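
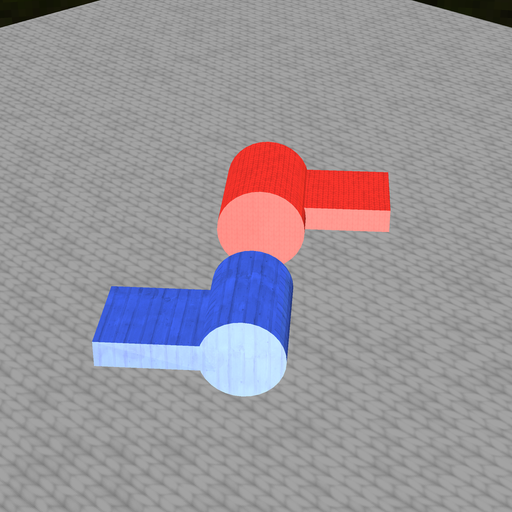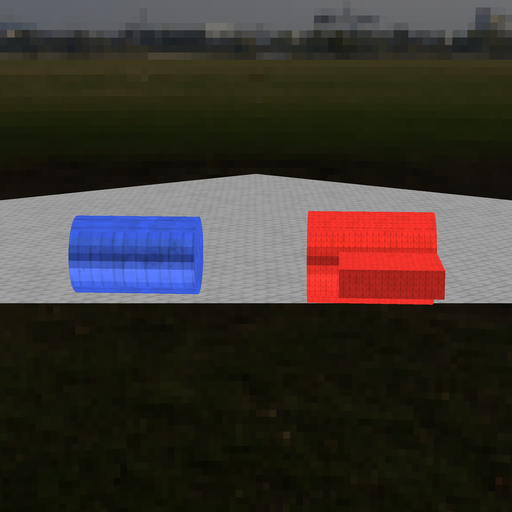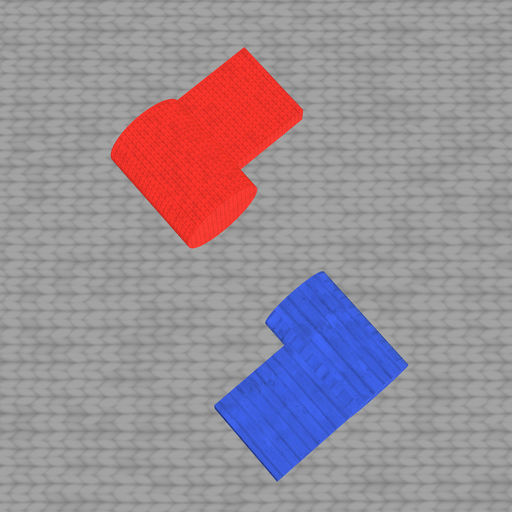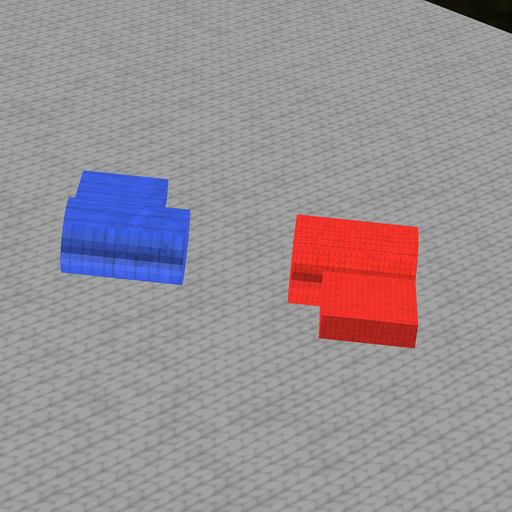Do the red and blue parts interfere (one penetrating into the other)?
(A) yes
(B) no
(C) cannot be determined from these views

(B) no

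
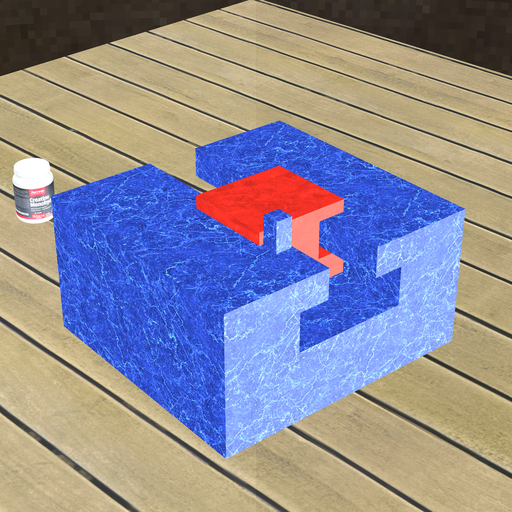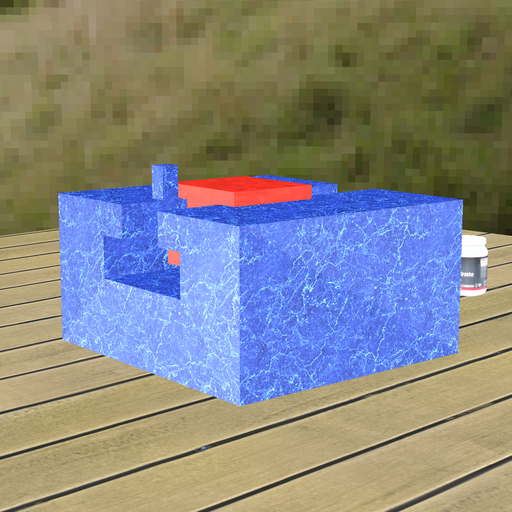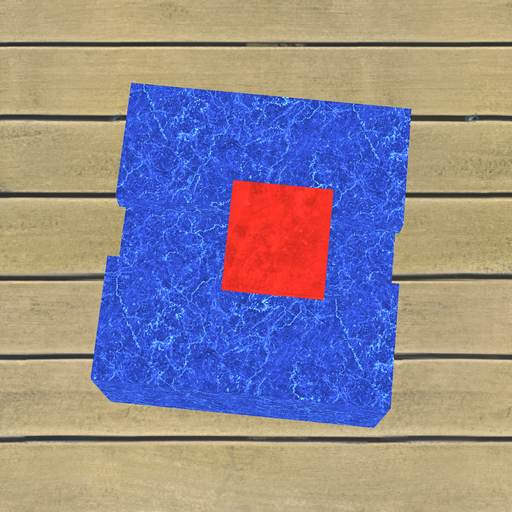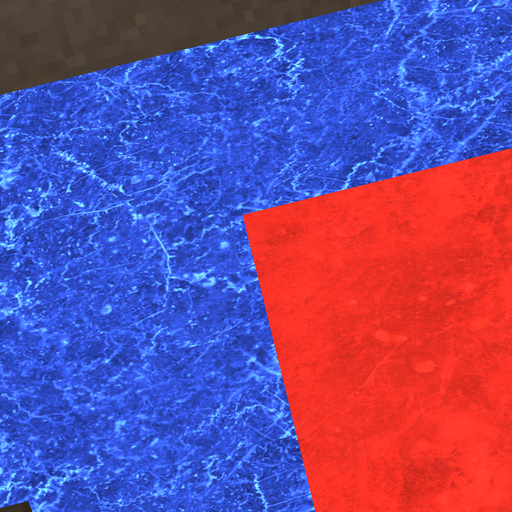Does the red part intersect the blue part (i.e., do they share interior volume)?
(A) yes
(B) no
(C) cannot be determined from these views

(B) no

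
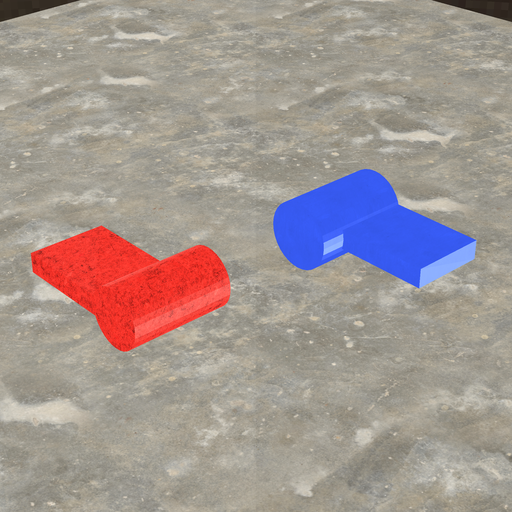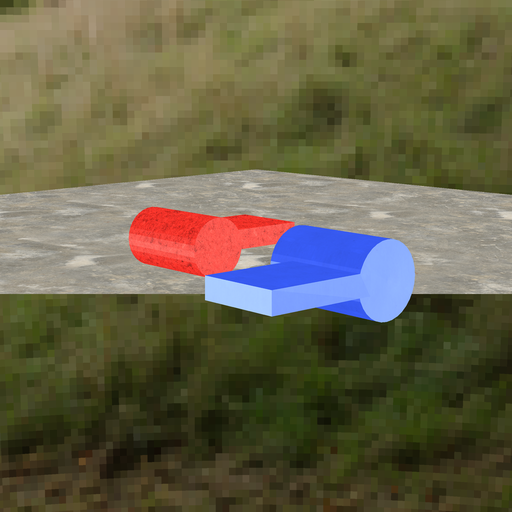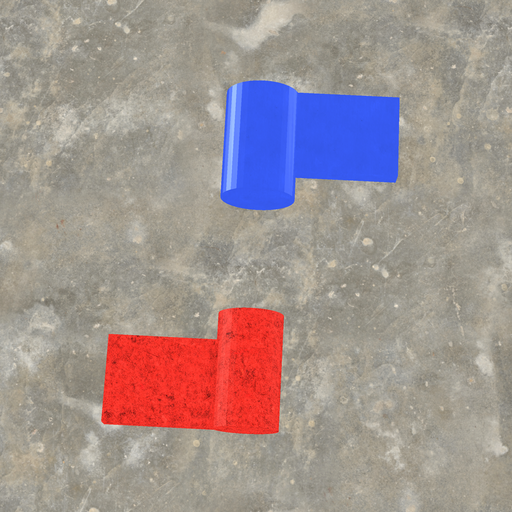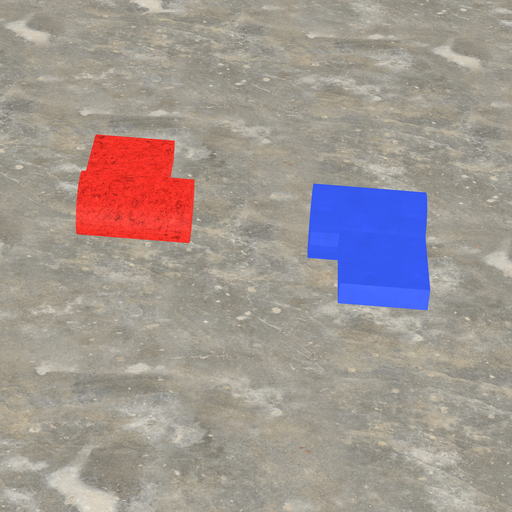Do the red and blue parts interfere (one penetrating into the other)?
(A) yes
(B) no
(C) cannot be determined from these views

(B) no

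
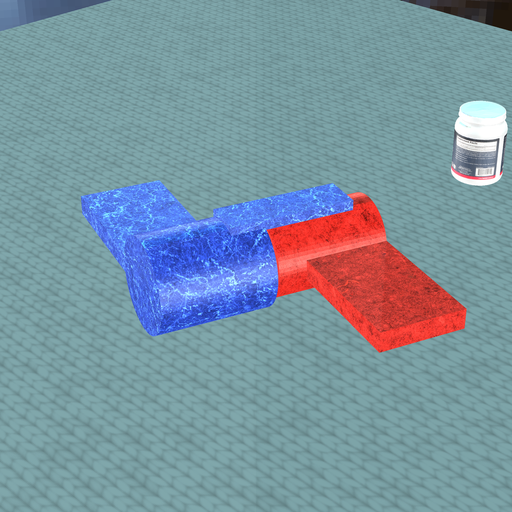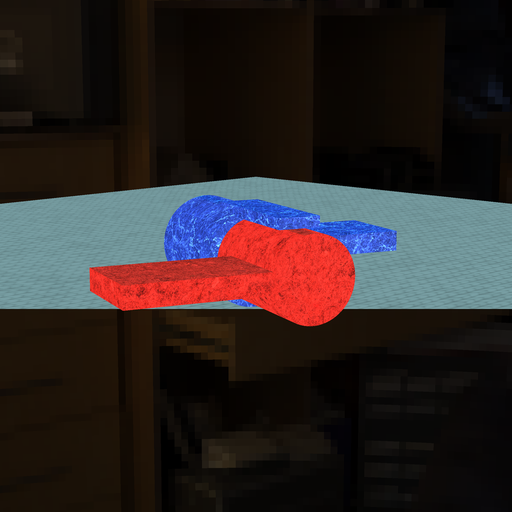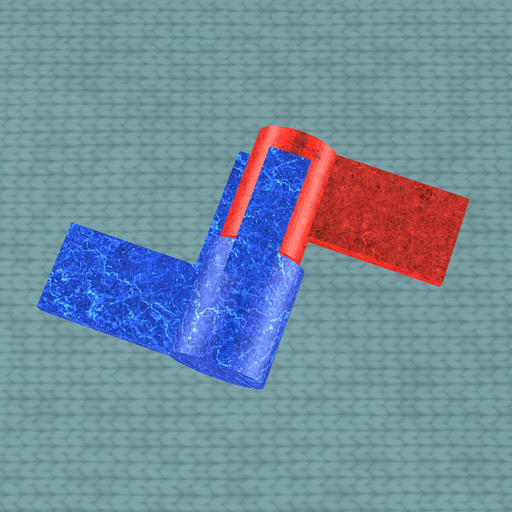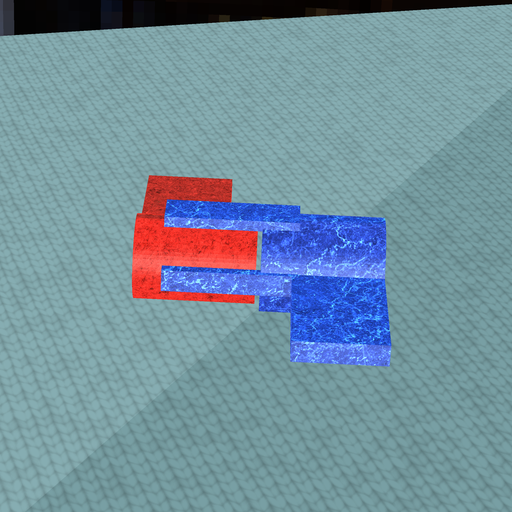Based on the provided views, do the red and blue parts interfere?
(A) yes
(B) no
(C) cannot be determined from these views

(B) no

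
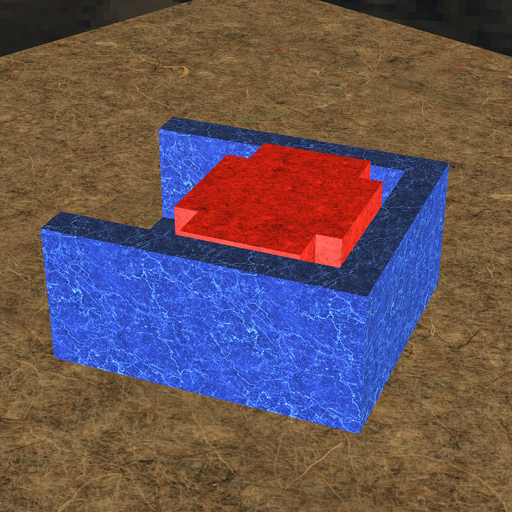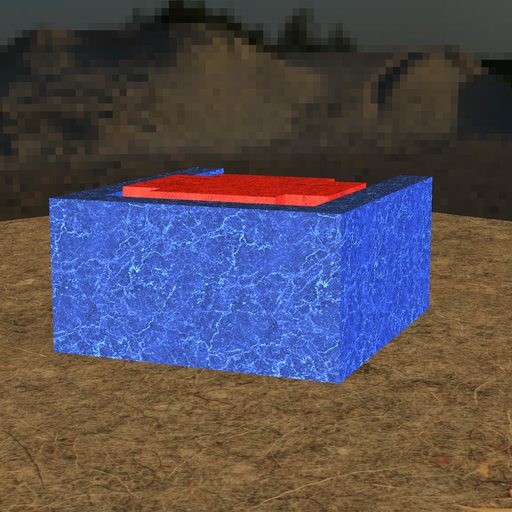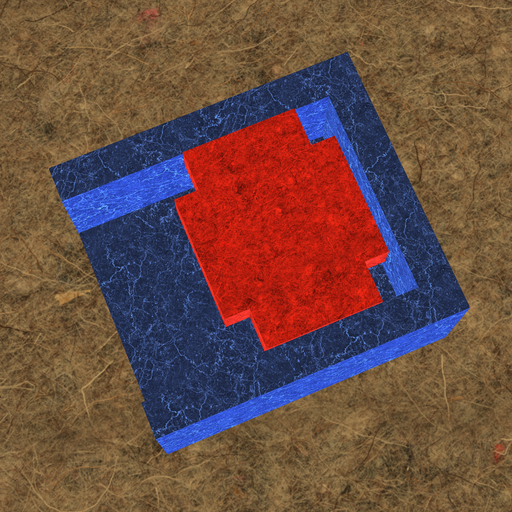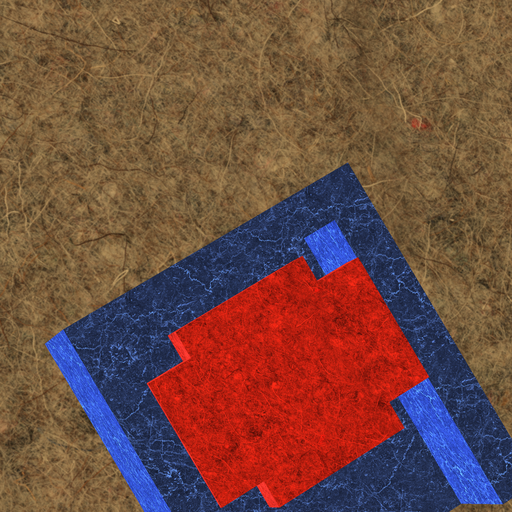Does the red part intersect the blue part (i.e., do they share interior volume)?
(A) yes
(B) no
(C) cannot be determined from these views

(B) no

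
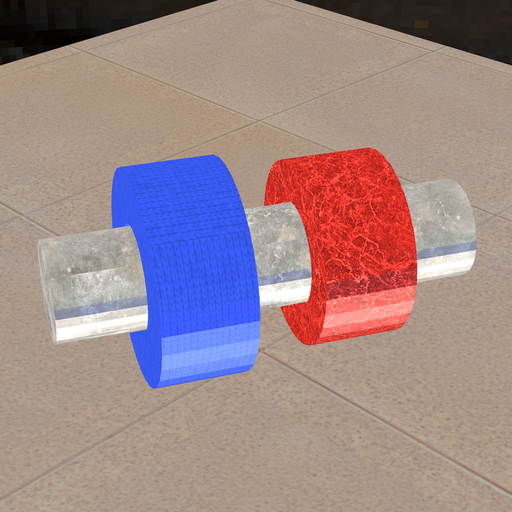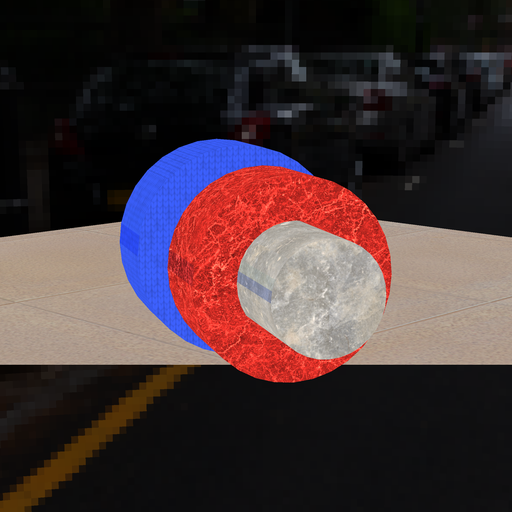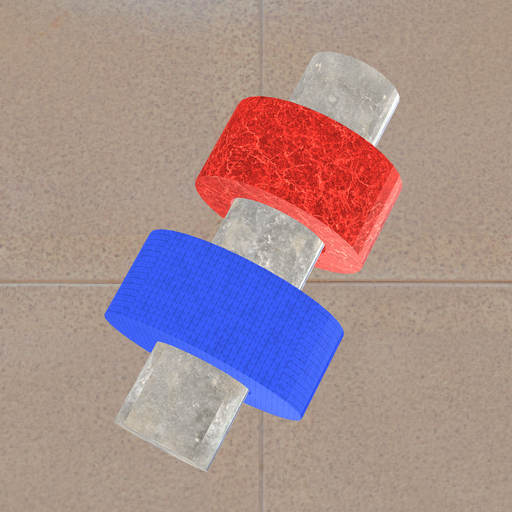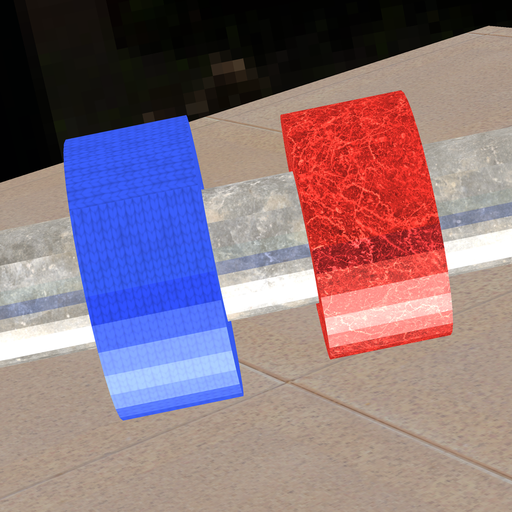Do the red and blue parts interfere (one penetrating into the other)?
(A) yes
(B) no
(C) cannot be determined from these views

(B) no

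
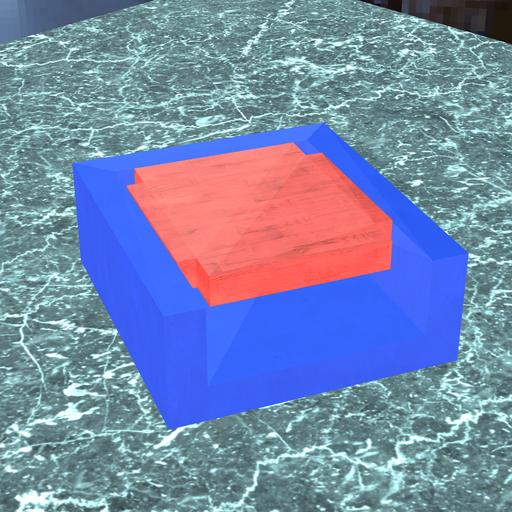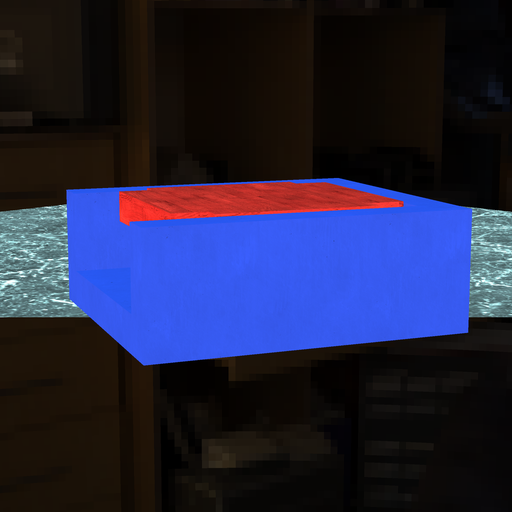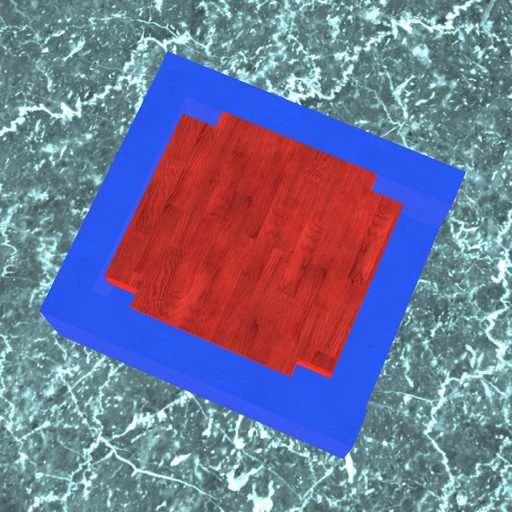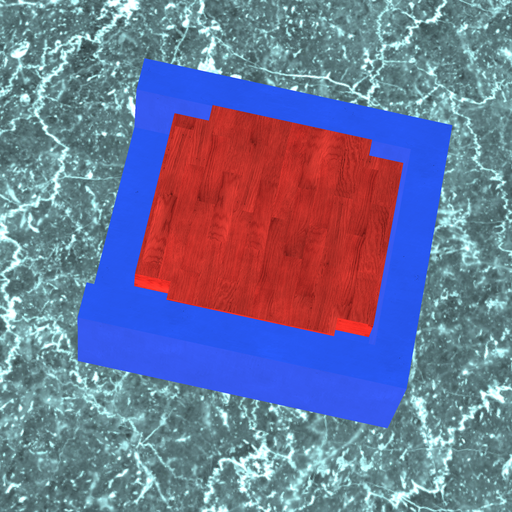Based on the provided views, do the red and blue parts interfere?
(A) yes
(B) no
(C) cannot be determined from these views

(B) no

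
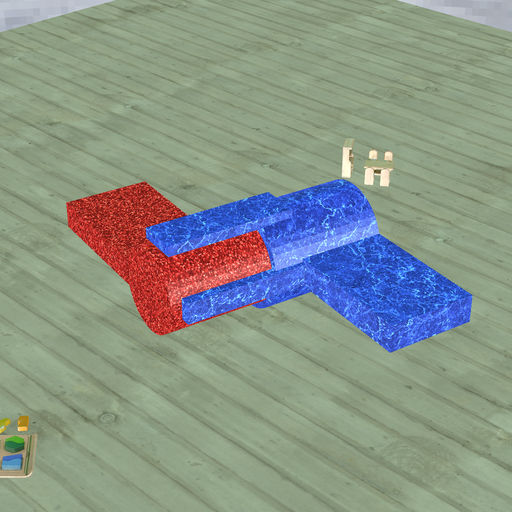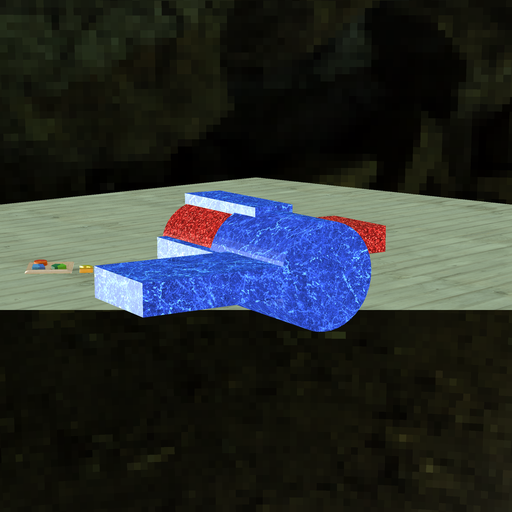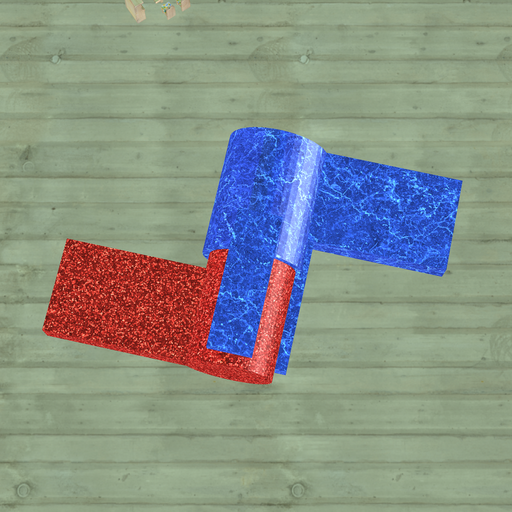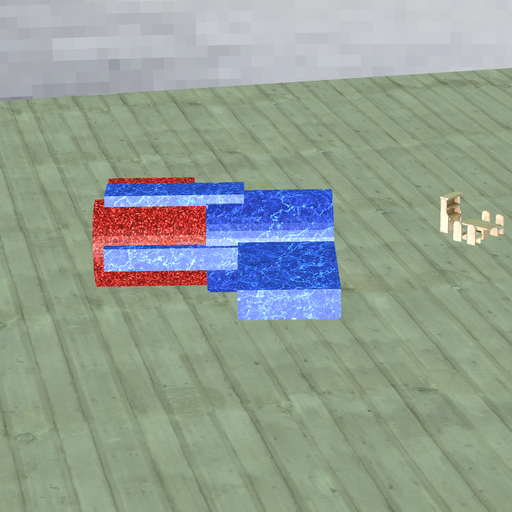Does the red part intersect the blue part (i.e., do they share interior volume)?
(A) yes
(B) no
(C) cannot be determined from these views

(A) yes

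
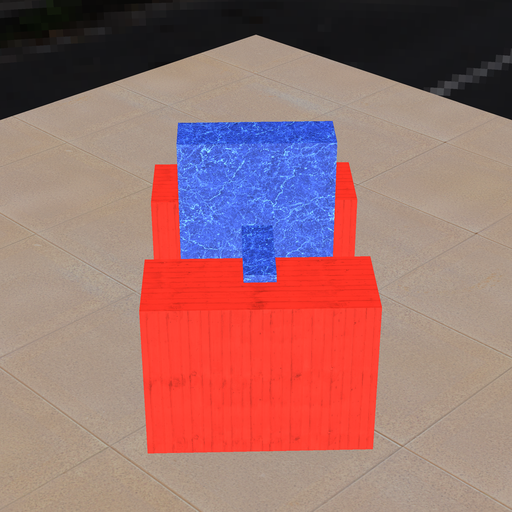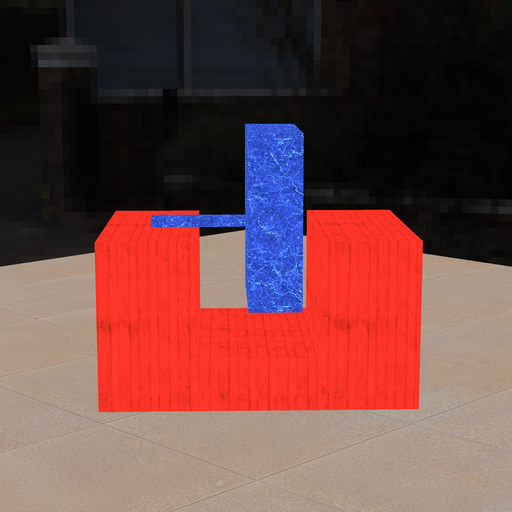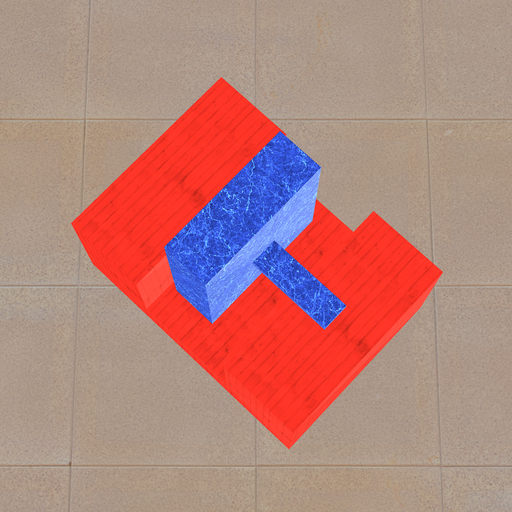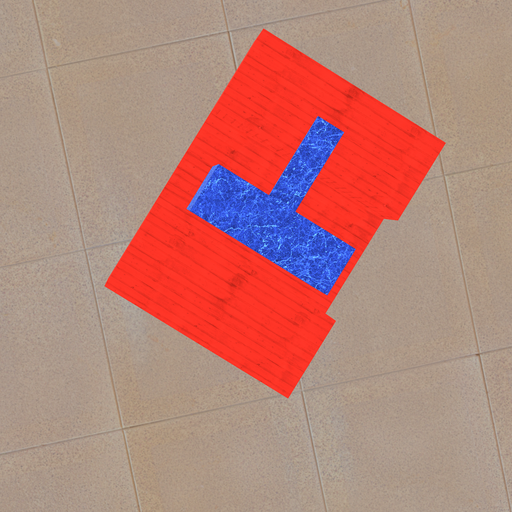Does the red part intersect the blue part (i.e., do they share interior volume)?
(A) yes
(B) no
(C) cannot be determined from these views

(B) no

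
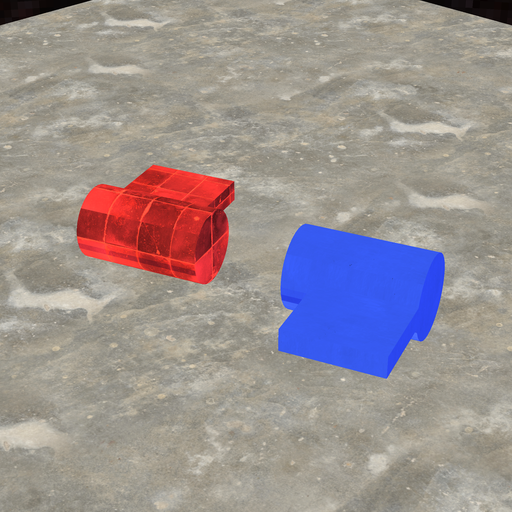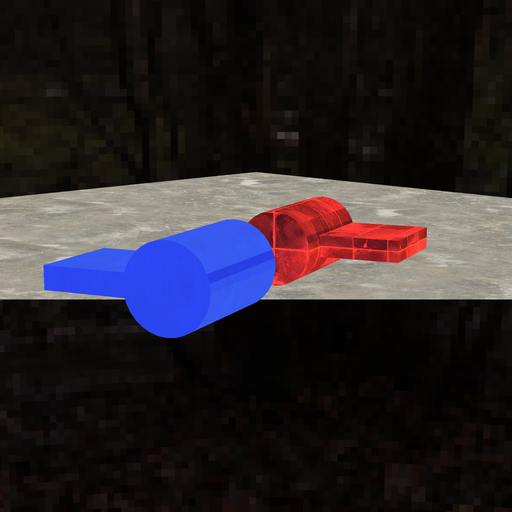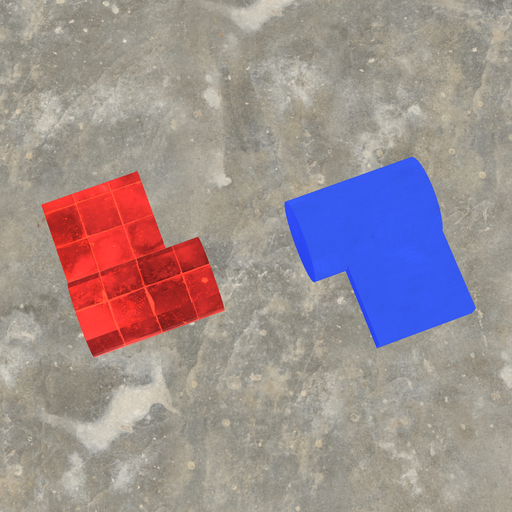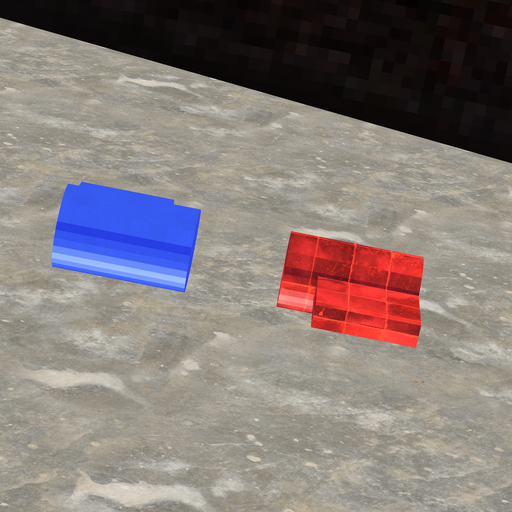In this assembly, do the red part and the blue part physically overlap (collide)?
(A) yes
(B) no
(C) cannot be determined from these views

(B) no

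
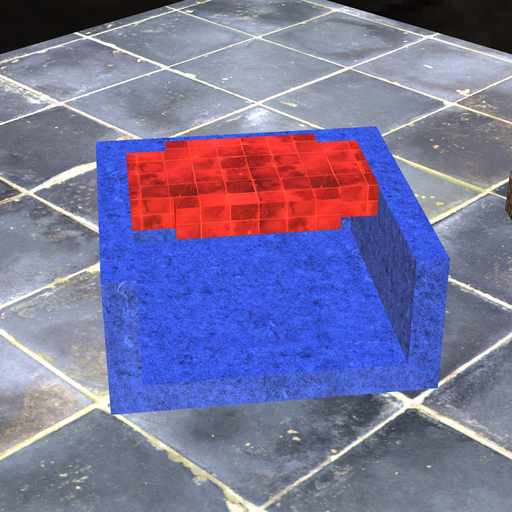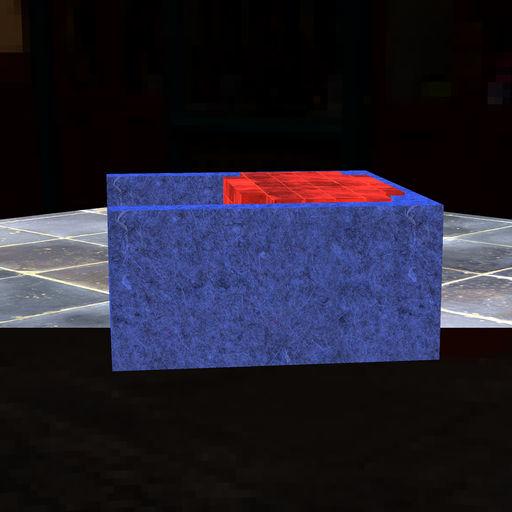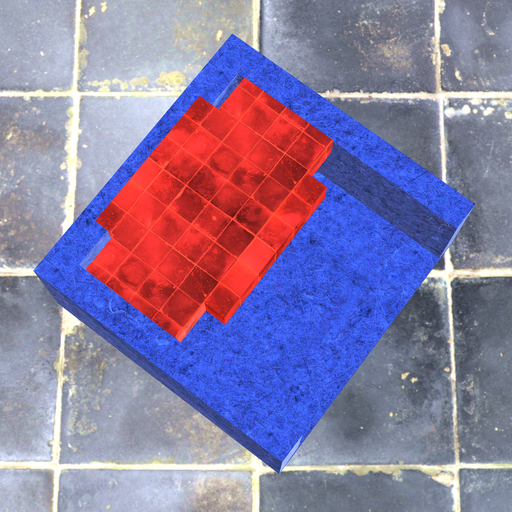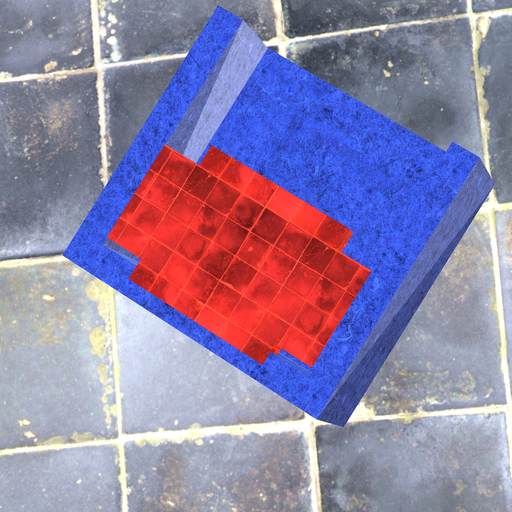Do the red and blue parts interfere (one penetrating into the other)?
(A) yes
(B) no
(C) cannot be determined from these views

(A) yes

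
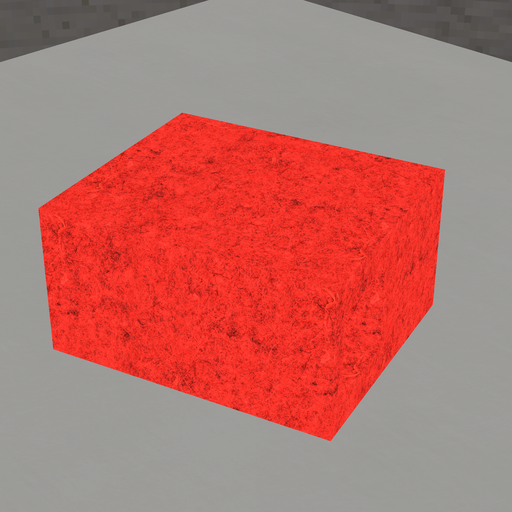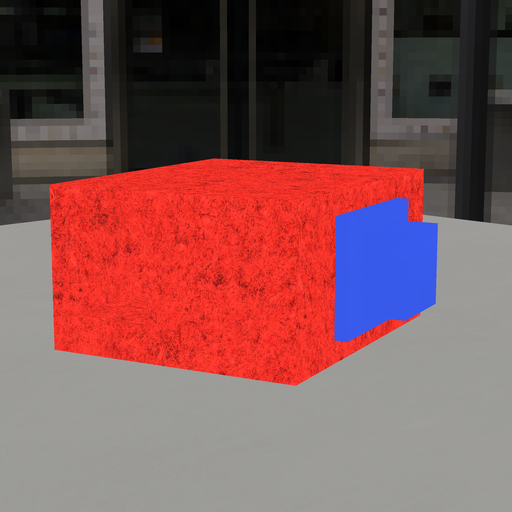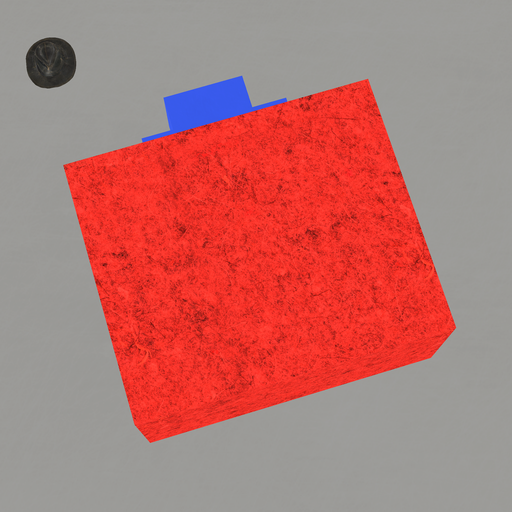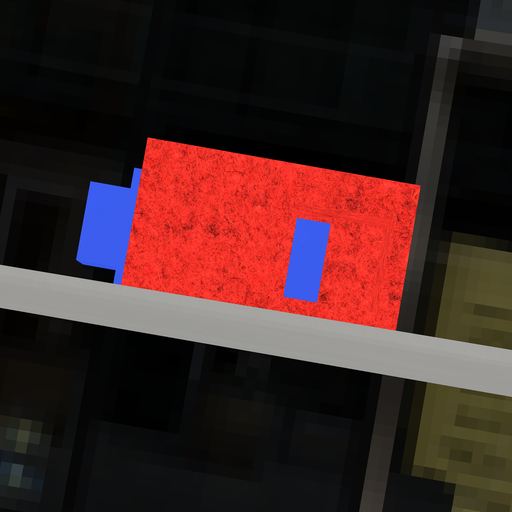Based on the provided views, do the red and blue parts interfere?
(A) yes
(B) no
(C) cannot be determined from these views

(A) yes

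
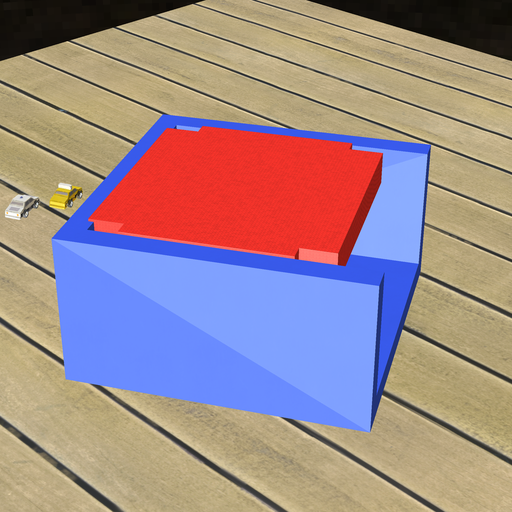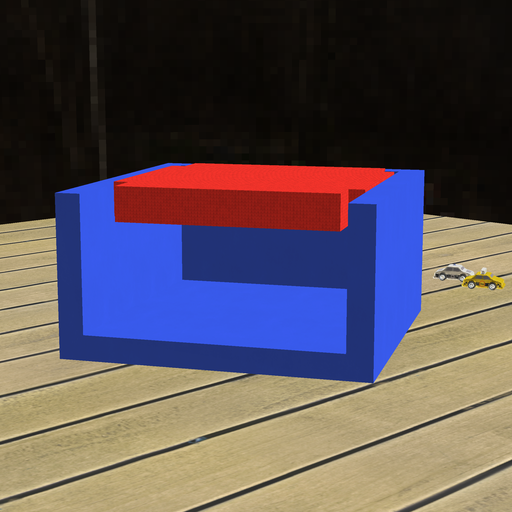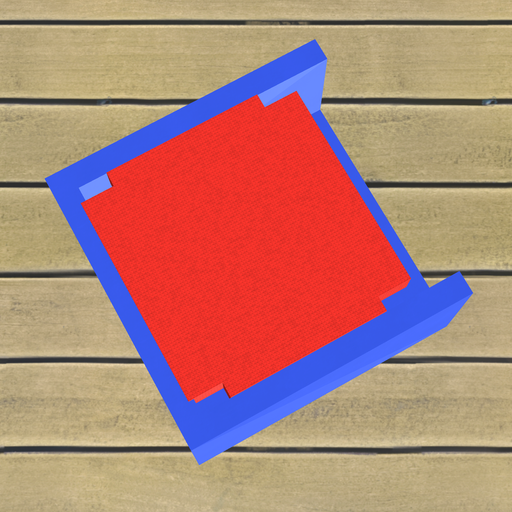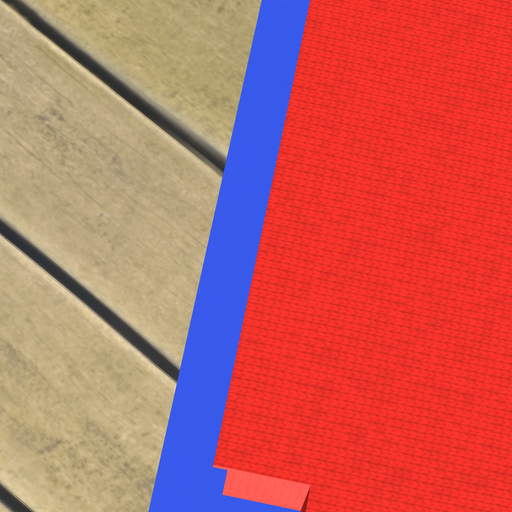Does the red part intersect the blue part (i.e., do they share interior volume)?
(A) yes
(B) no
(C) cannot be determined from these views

(A) yes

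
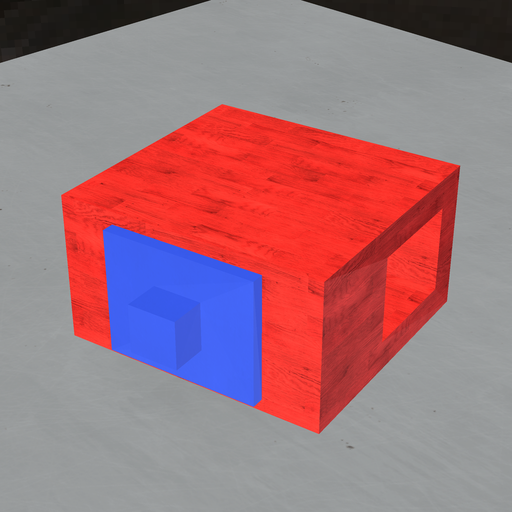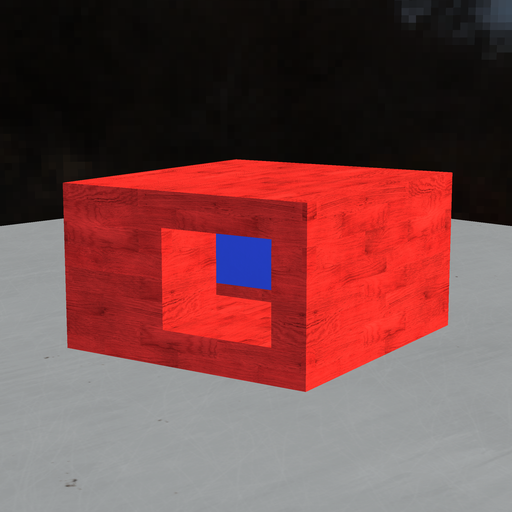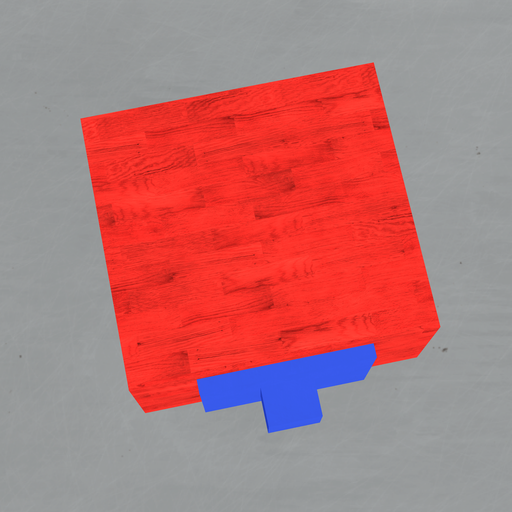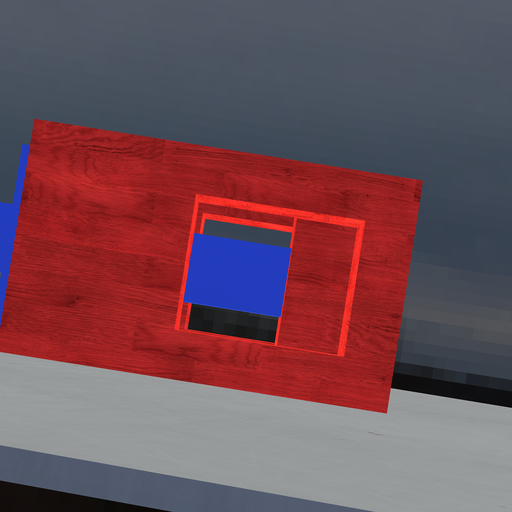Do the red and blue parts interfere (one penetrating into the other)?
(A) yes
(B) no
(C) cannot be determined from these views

(A) yes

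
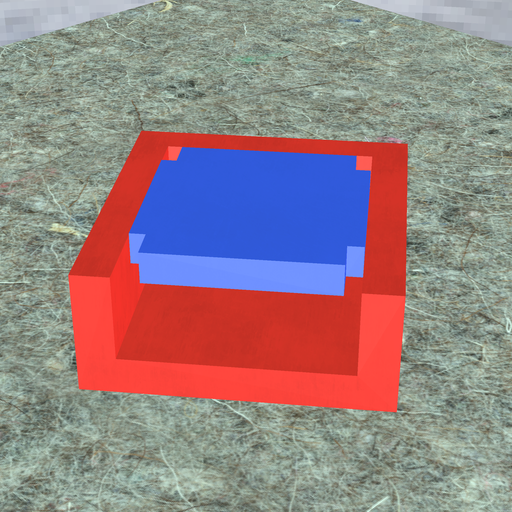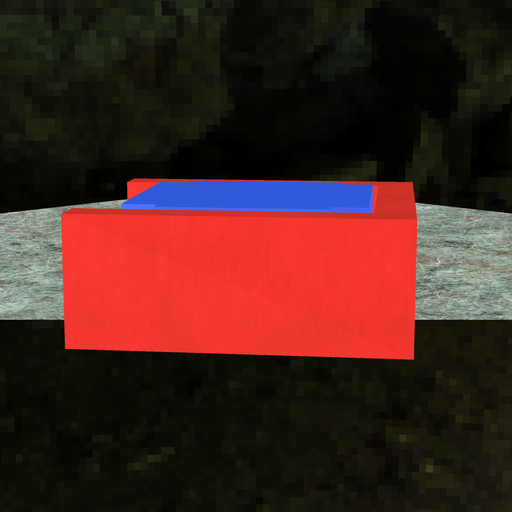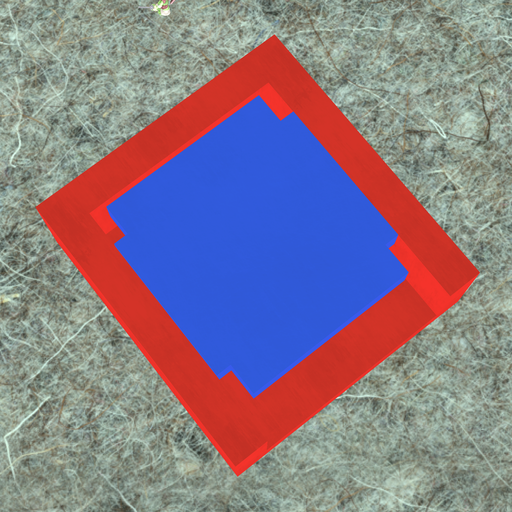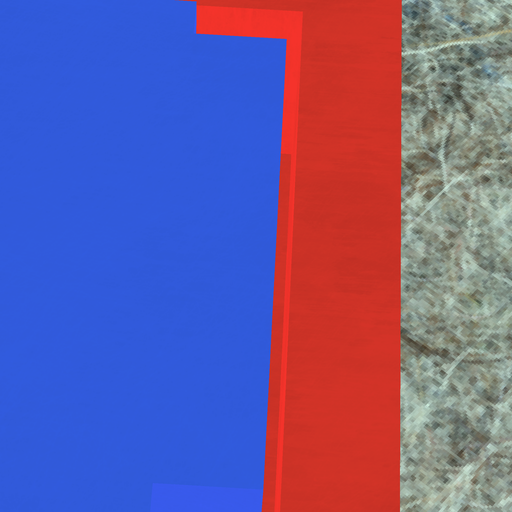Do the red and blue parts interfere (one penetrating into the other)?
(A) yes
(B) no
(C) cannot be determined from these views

(B) no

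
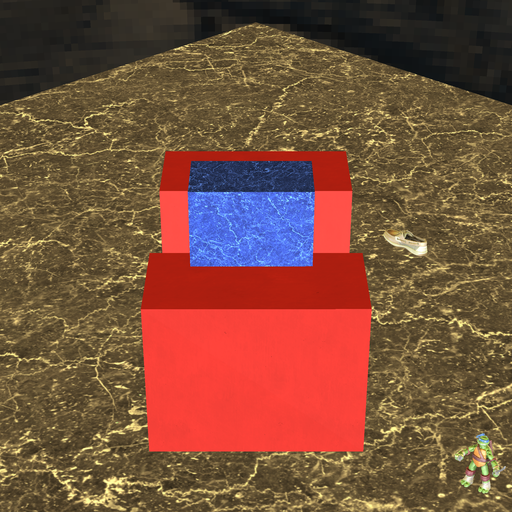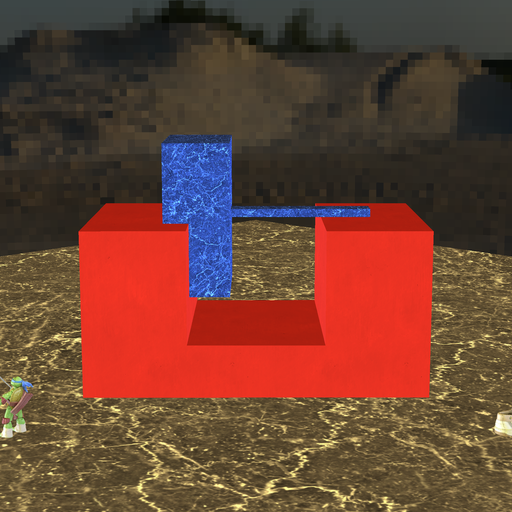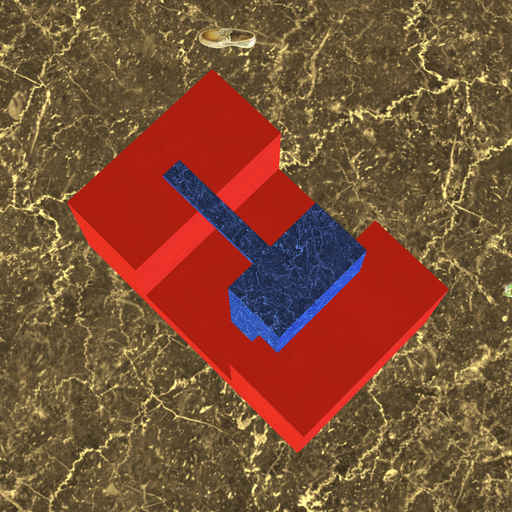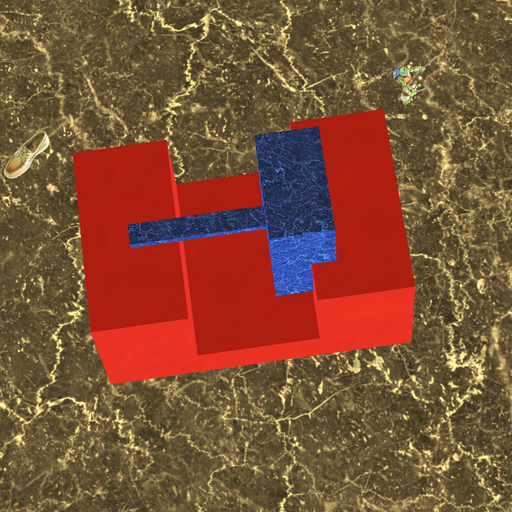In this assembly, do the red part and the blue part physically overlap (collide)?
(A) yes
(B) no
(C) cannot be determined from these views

(A) yes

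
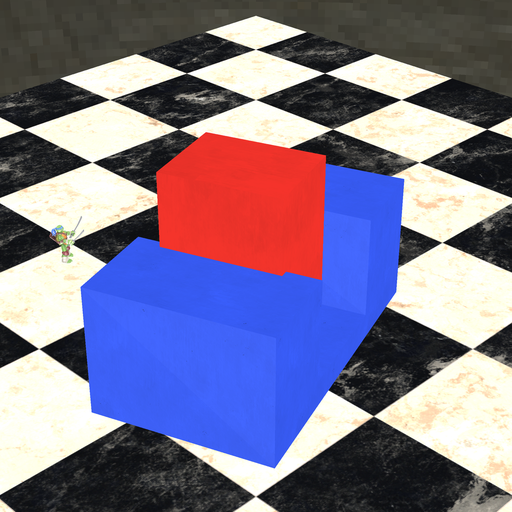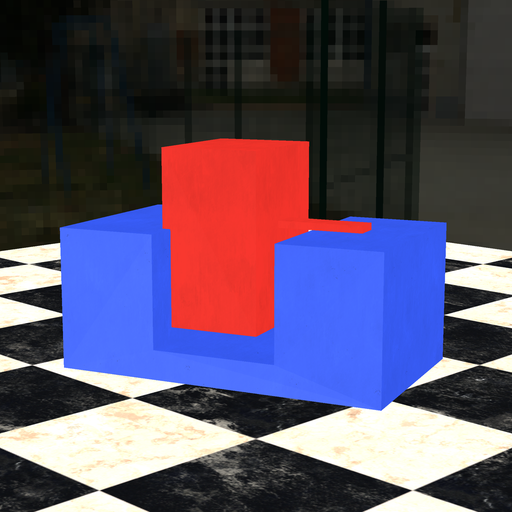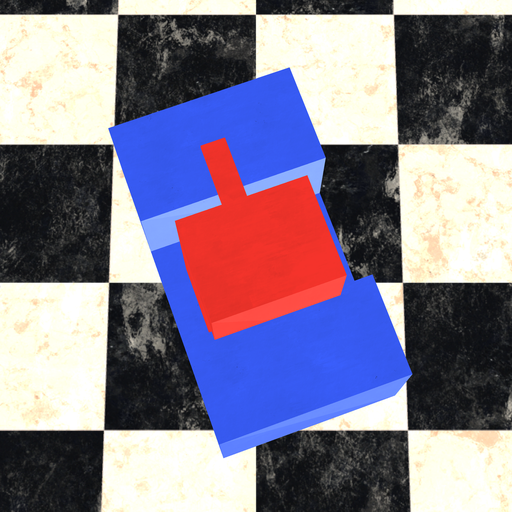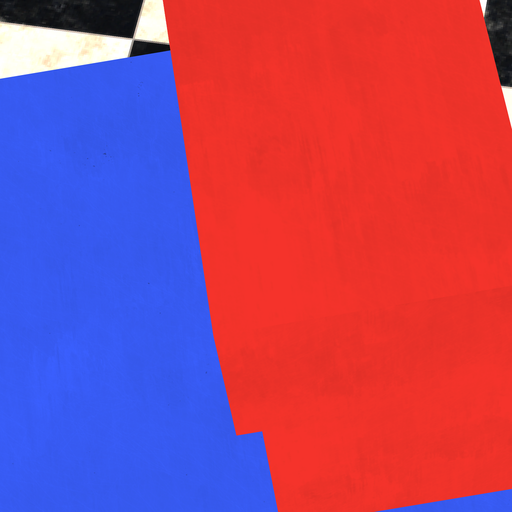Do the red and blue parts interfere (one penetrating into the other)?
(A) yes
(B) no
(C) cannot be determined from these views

(A) yes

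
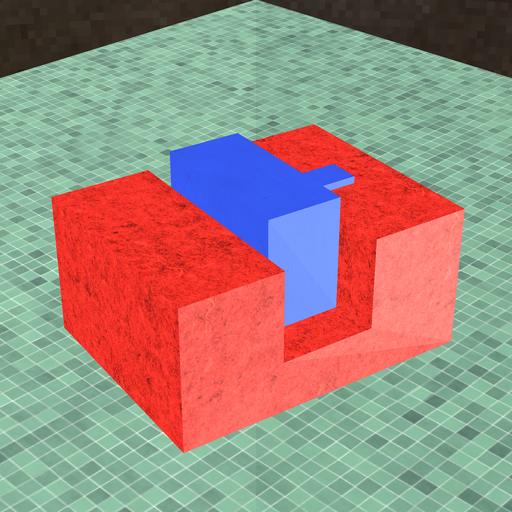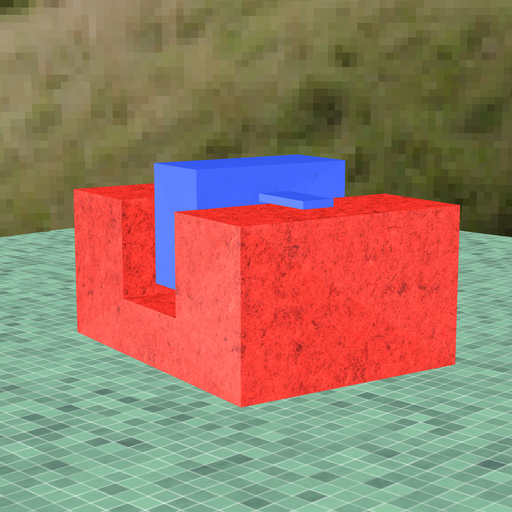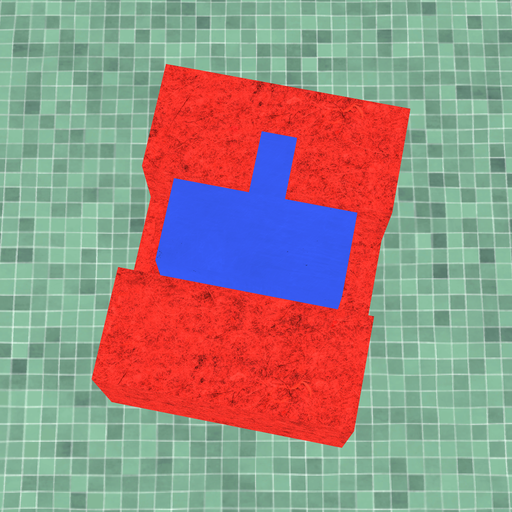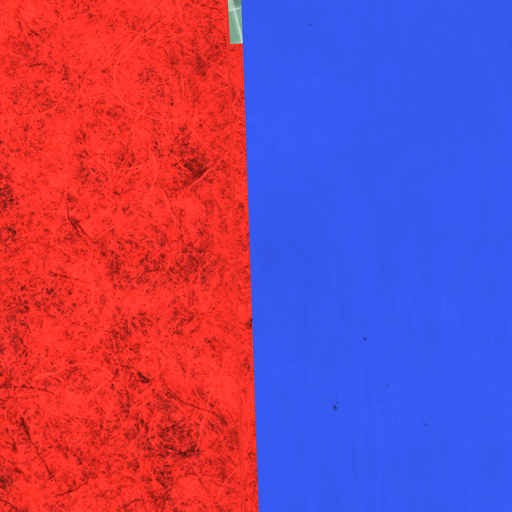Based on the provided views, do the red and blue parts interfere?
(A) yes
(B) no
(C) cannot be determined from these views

(B) no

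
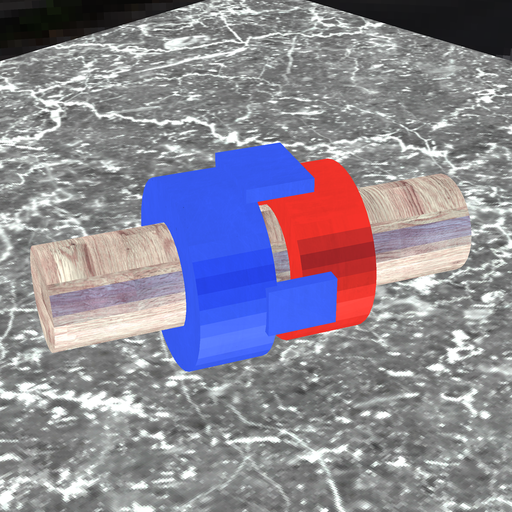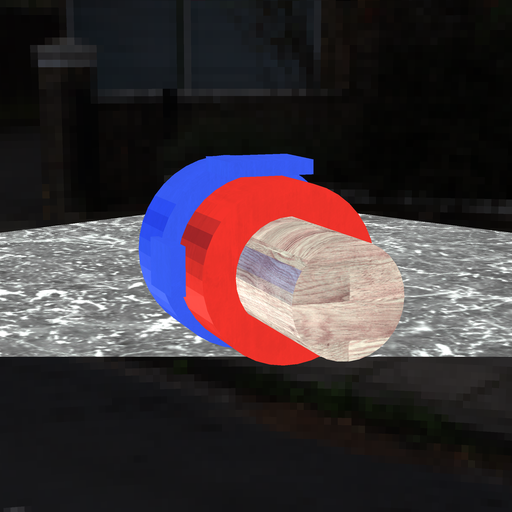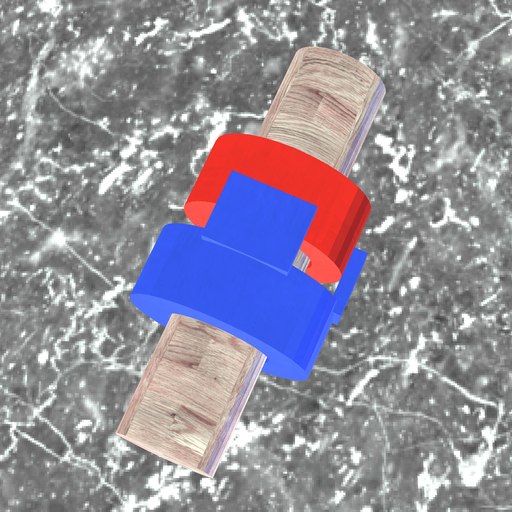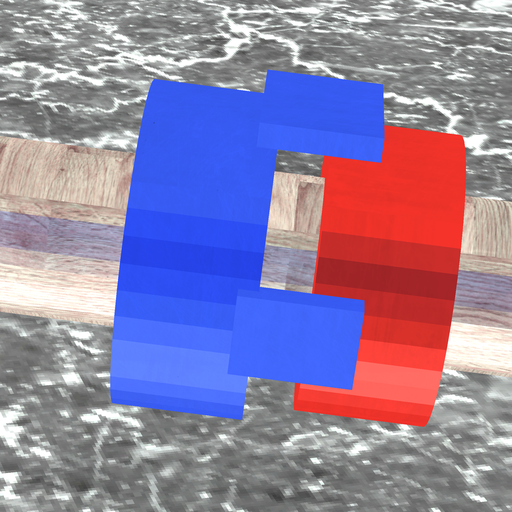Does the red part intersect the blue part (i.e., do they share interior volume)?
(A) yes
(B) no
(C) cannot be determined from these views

(B) no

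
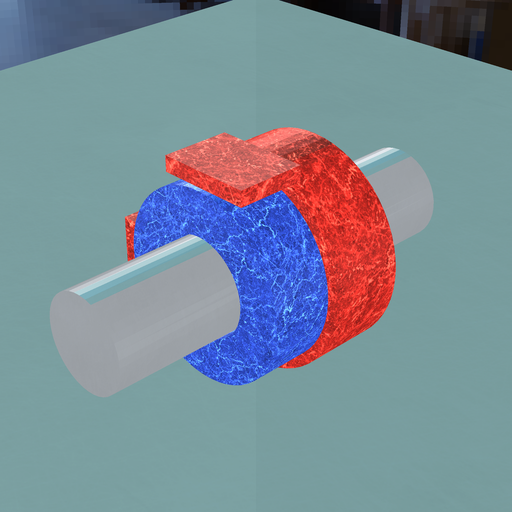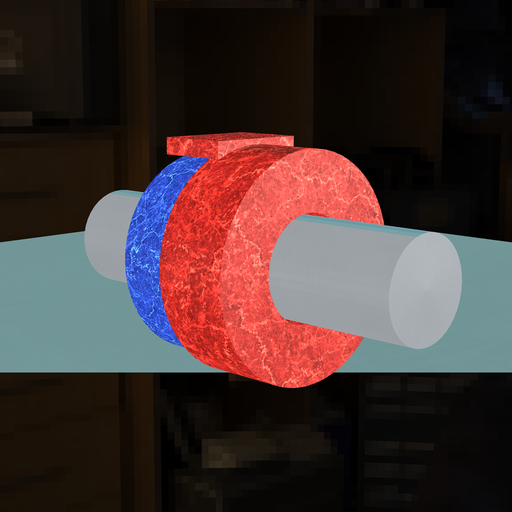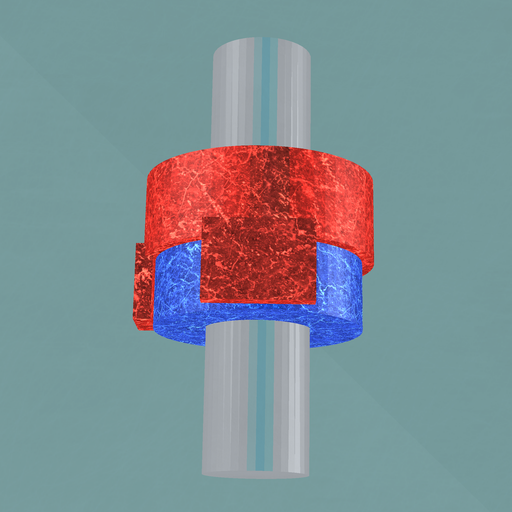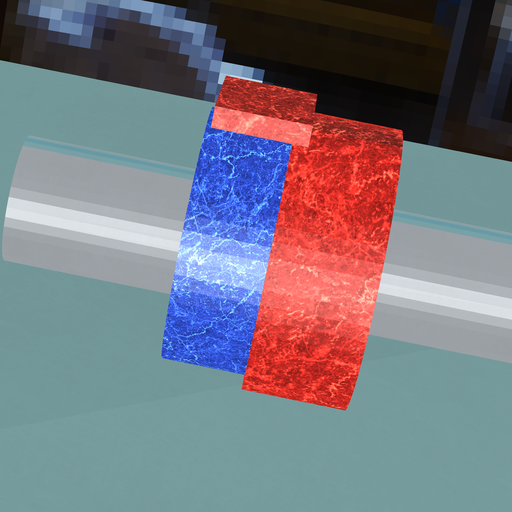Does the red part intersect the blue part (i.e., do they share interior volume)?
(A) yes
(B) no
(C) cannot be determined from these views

(A) yes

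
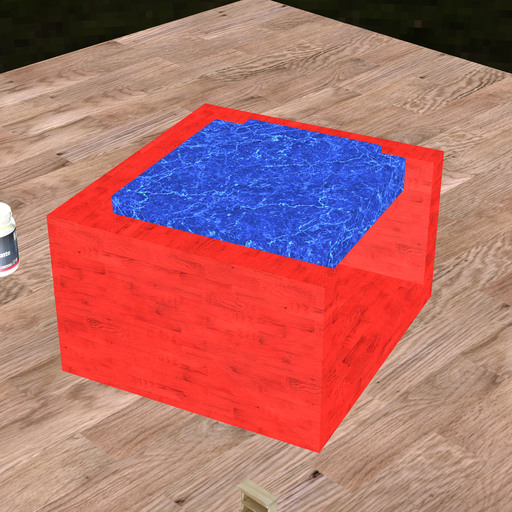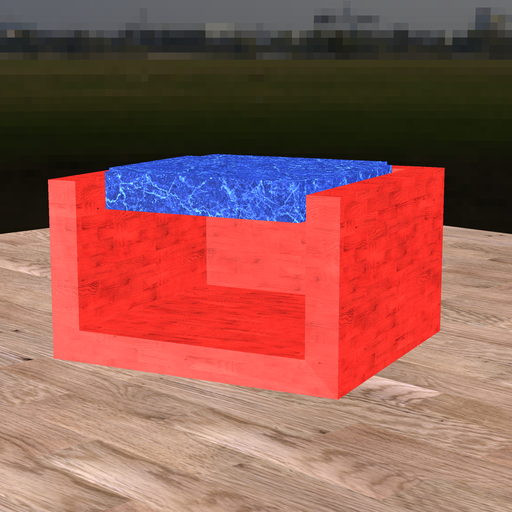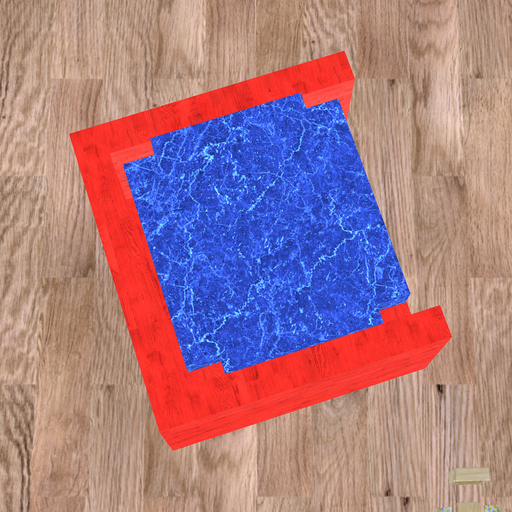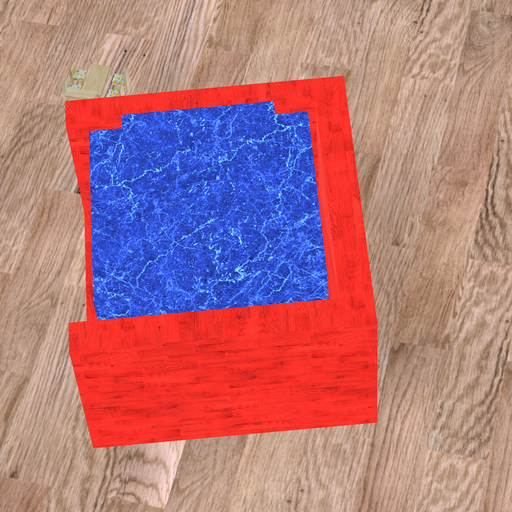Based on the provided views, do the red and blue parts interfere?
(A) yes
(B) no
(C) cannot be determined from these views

(B) no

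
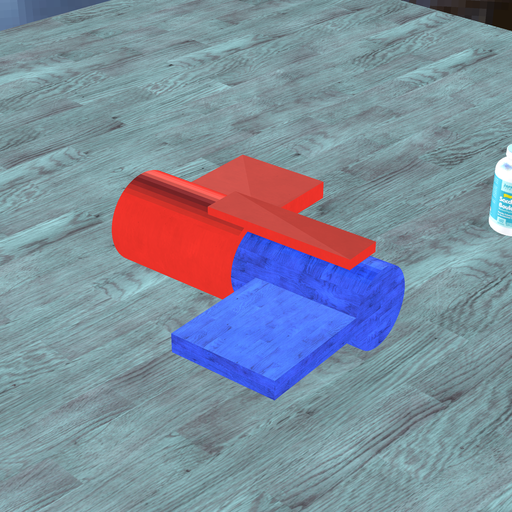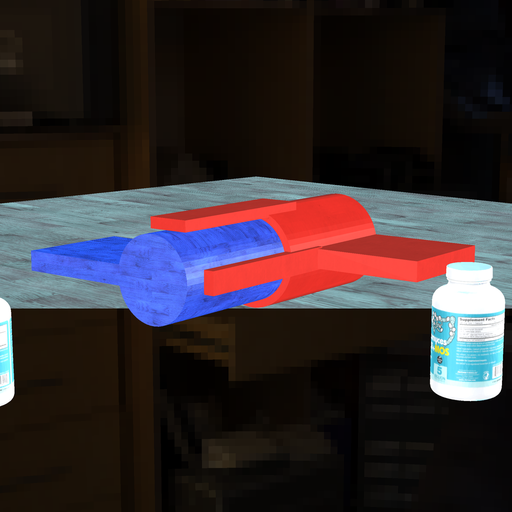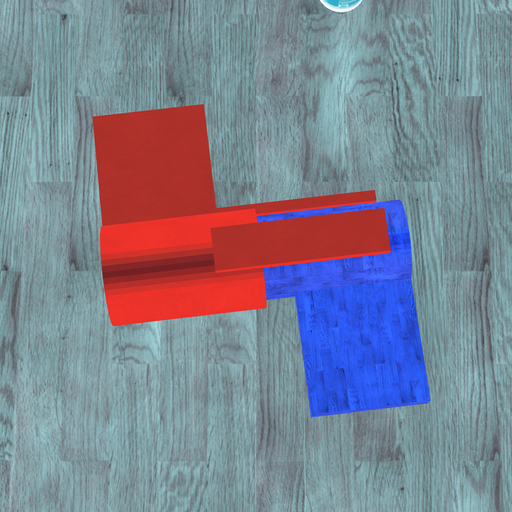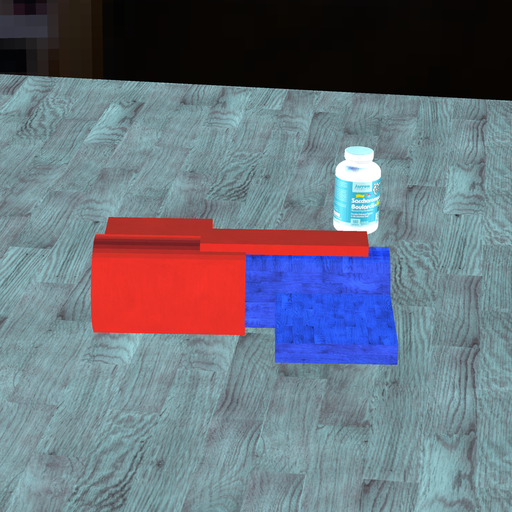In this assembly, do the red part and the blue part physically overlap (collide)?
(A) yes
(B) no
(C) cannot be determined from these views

(A) yes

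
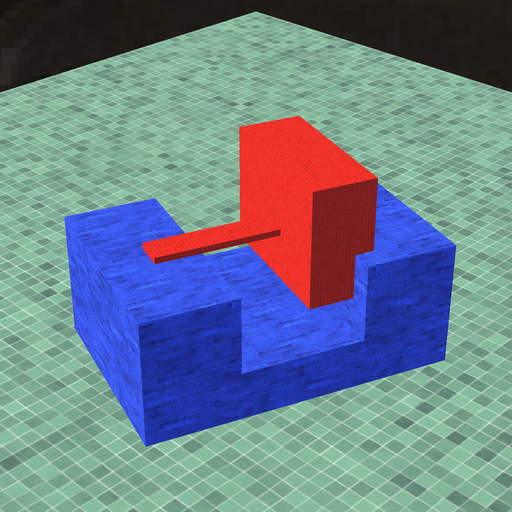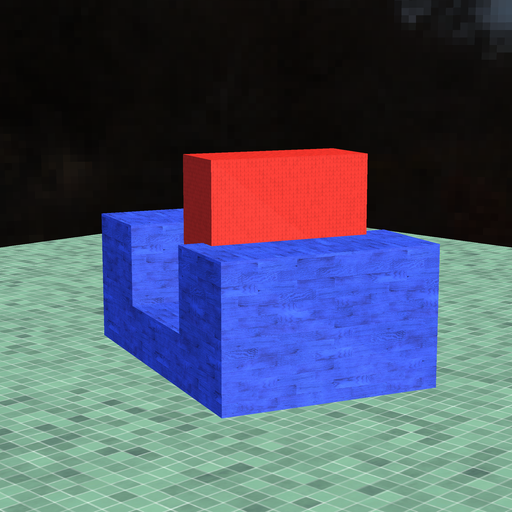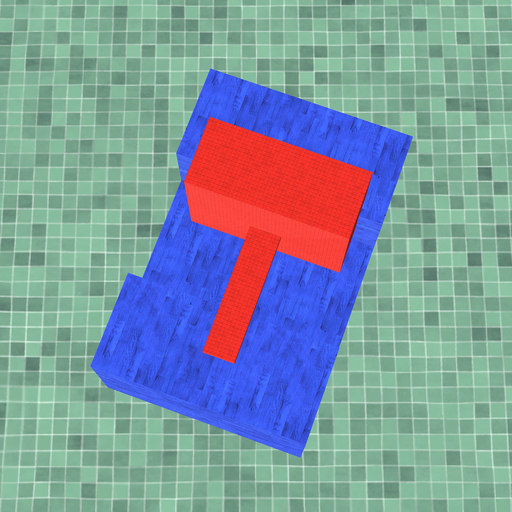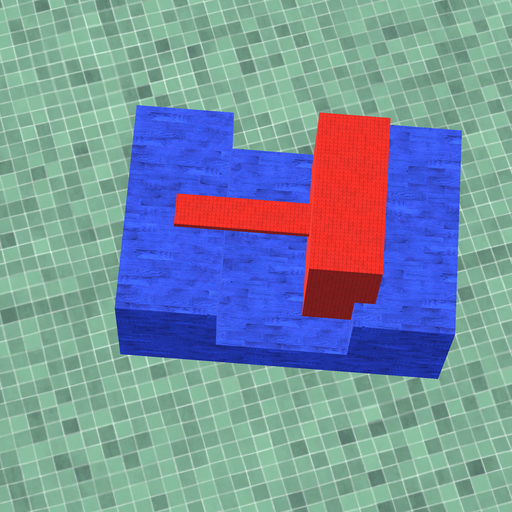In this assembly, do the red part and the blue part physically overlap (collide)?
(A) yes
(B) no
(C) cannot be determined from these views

(A) yes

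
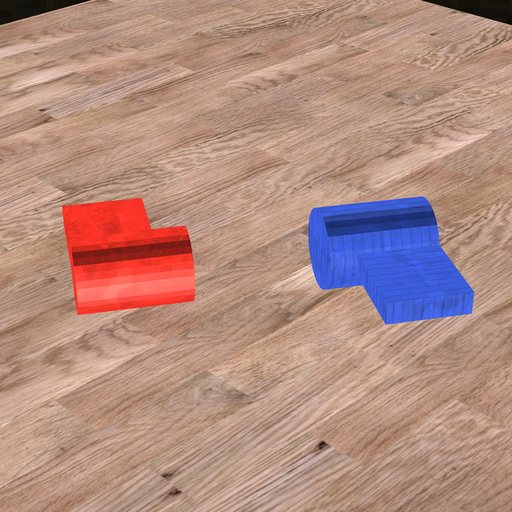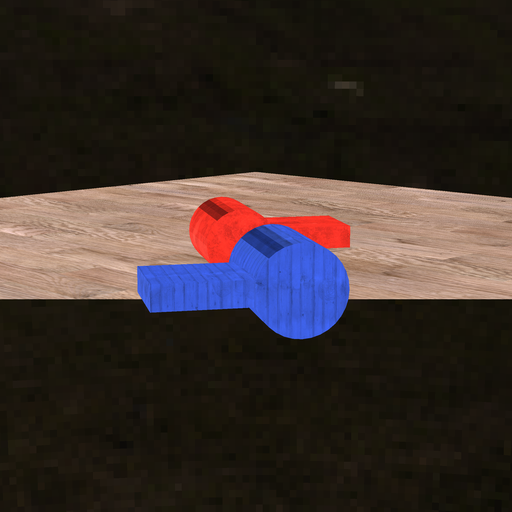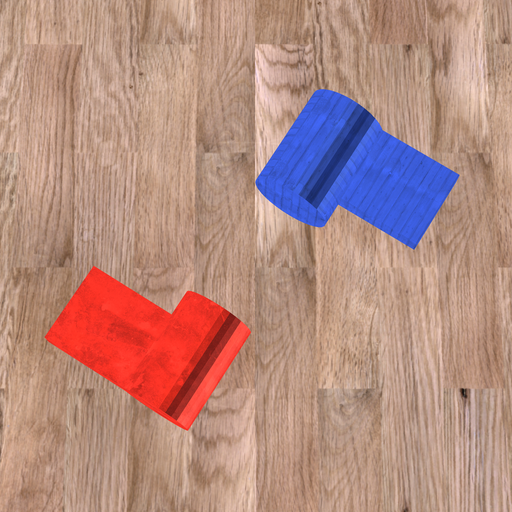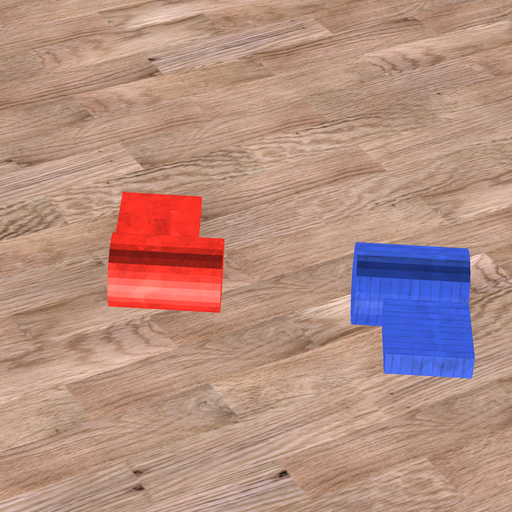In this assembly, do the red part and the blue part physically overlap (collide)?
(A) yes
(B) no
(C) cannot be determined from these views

(B) no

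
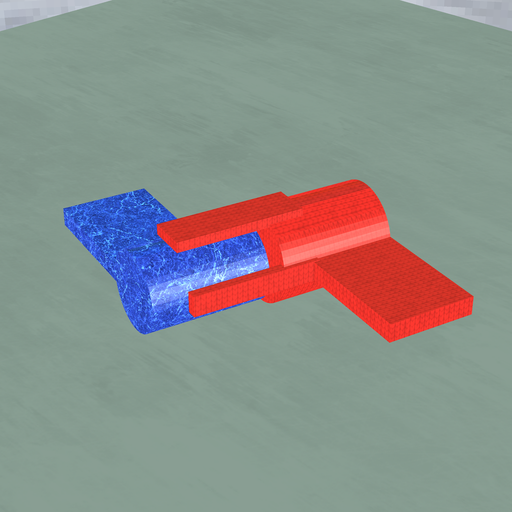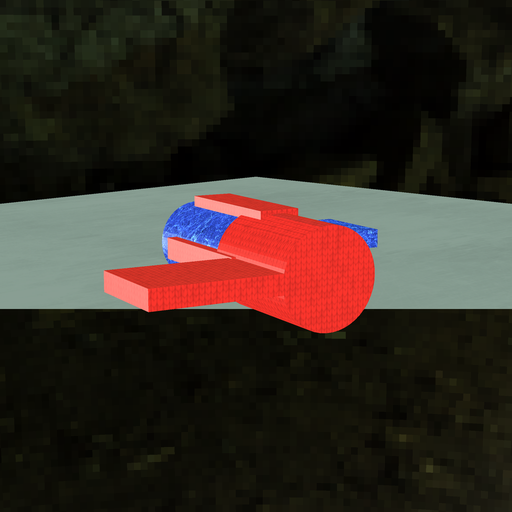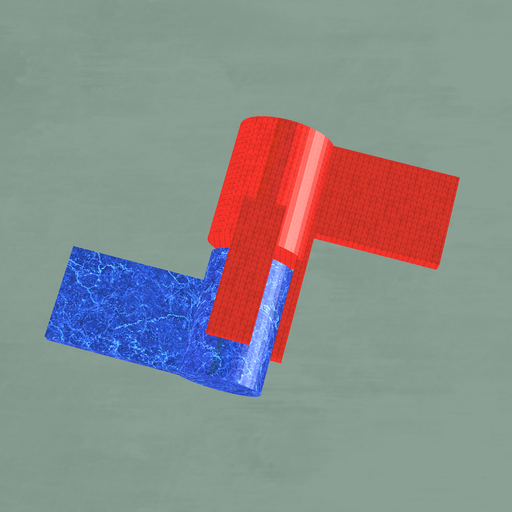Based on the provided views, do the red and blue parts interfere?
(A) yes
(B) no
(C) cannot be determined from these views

(B) no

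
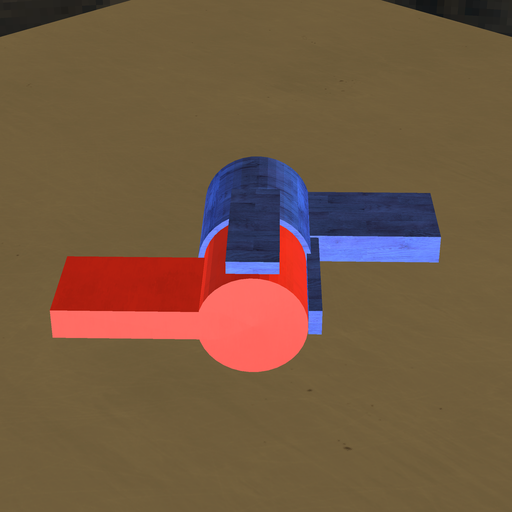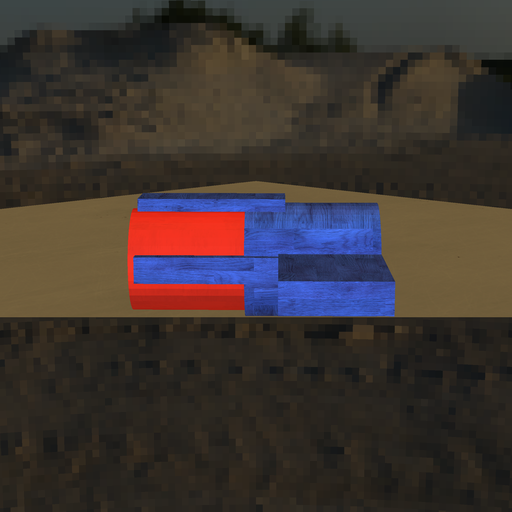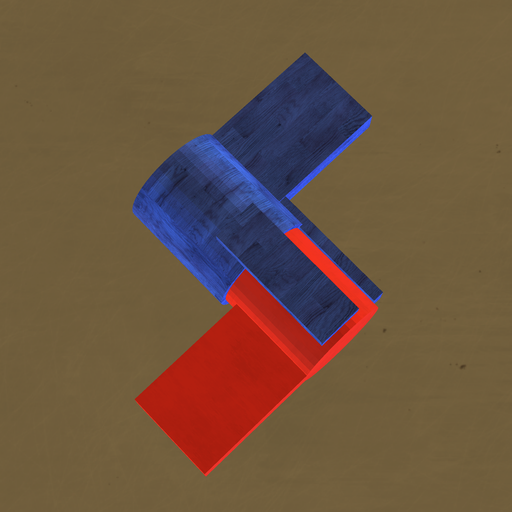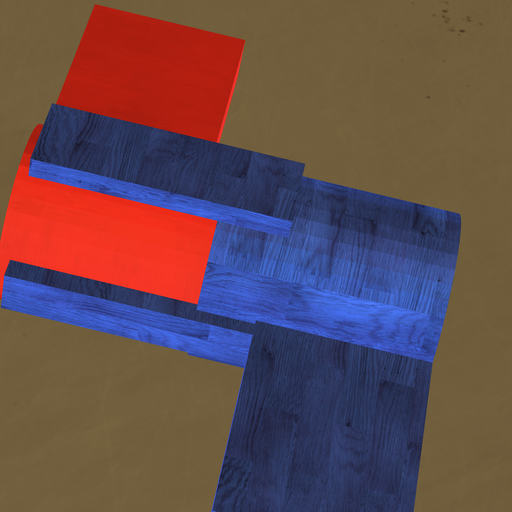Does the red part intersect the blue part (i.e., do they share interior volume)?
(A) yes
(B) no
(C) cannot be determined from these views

(A) yes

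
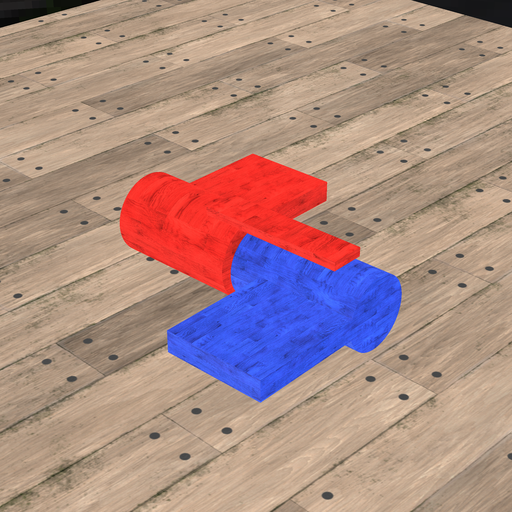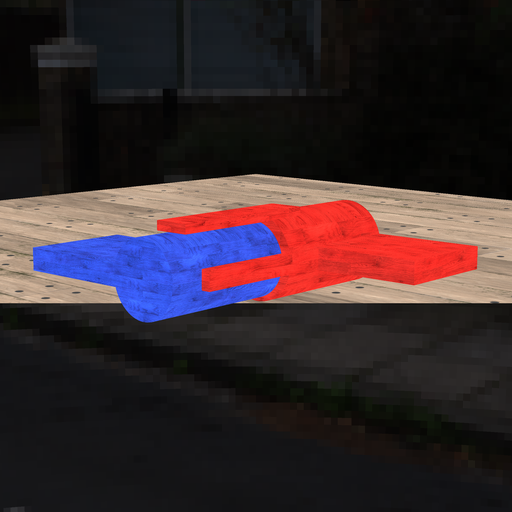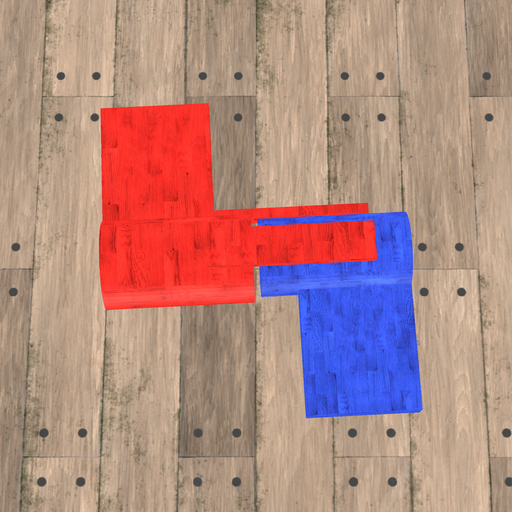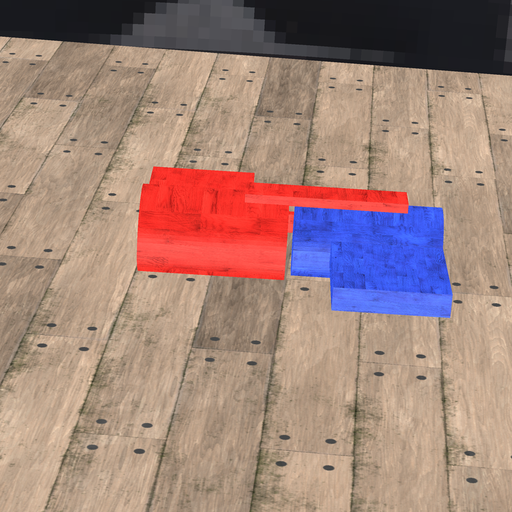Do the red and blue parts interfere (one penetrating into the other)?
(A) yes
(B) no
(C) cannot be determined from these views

(B) no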